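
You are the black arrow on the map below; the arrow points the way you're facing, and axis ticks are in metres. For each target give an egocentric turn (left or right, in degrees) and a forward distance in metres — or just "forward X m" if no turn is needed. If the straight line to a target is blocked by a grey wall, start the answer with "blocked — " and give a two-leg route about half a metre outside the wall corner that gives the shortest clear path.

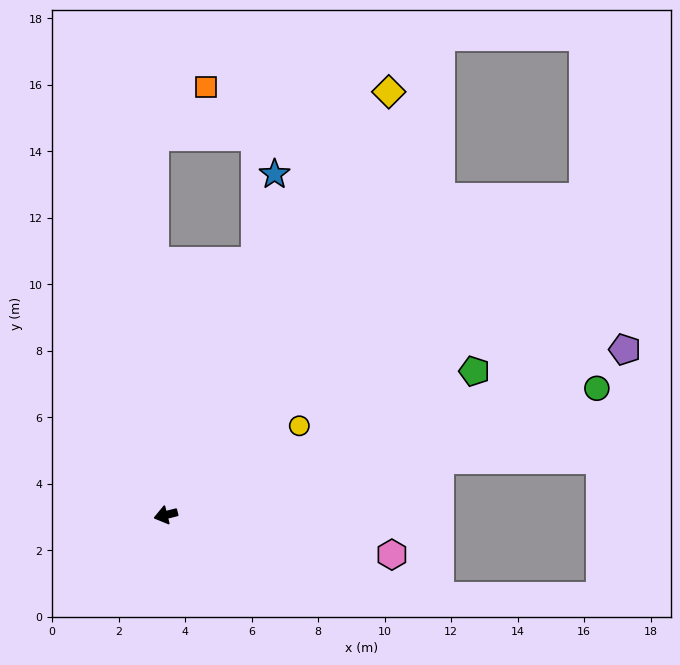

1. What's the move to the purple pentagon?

turn right 174°, forward 14.7 m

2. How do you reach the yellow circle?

turn right 160°, forward 4.8 m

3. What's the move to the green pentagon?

turn right 169°, forward 10.2 m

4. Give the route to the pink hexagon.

turn left 156°, forward 6.9 m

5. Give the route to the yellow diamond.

turn right 132°, forward 14.4 m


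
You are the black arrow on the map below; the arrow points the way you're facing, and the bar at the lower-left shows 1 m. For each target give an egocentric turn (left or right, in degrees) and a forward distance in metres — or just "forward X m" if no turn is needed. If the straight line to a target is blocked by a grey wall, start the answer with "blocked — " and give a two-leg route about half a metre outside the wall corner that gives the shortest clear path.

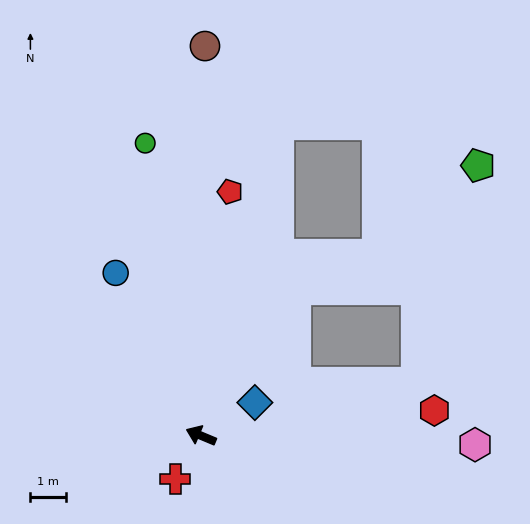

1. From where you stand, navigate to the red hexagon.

turn right 151°, forward 6.6 m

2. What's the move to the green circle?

turn right 57°, forward 8.4 m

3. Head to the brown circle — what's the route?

turn right 68°, forward 11.0 m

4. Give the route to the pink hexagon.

turn right 159°, forward 7.7 m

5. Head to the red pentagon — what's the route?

turn right 74°, forward 6.9 m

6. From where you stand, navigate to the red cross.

turn left 82°, forward 1.4 m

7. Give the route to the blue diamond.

turn right 126°, forward 1.8 m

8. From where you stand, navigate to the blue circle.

turn right 40°, forward 5.2 m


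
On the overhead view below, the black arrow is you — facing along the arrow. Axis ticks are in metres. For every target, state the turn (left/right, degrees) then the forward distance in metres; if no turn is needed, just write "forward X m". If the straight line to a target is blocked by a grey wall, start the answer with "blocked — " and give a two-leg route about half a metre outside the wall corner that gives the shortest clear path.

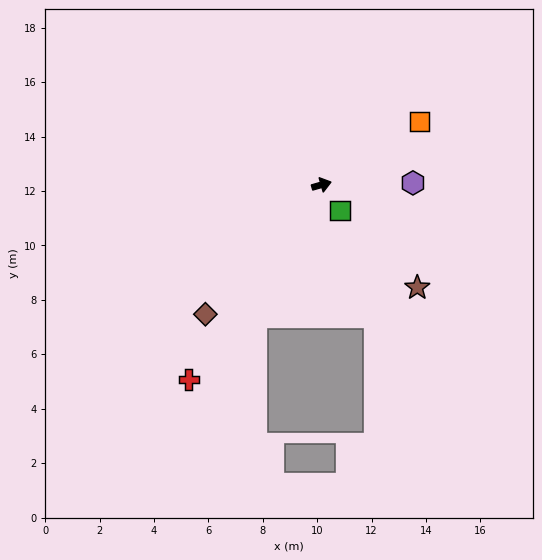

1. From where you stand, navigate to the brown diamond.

turn right 148°, forward 6.4 m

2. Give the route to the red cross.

turn right 140°, forward 8.7 m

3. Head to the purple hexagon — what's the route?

turn right 15°, forward 3.4 m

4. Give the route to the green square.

turn right 70°, forward 1.2 m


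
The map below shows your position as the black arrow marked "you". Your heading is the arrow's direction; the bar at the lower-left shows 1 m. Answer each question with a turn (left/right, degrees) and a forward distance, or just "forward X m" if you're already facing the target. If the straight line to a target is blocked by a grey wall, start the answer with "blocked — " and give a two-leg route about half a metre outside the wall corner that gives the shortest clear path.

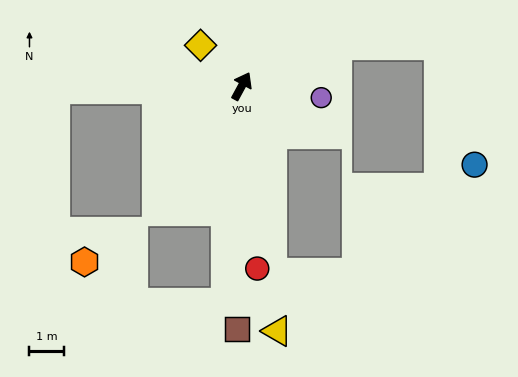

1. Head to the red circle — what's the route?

turn right 147°, forward 5.4 m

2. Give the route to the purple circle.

turn right 70°, forward 2.4 m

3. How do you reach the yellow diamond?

turn left 74°, forward 1.7 m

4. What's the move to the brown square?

turn right 153°, forward 7.1 m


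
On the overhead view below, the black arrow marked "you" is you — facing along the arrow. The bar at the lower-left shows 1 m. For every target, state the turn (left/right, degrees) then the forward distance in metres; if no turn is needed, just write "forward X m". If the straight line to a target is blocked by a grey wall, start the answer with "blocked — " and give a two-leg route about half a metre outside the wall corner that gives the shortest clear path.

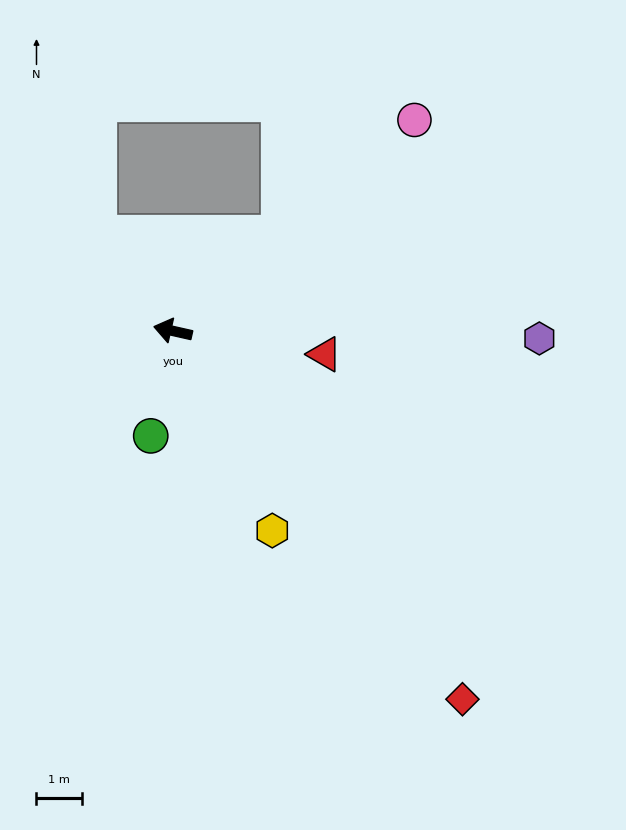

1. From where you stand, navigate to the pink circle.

turn right 126°, forward 7.0 m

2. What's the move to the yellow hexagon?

turn left 129°, forward 4.9 m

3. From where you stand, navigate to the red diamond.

turn left 141°, forward 10.2 m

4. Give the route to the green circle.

turn left 91°, forward 2.3 m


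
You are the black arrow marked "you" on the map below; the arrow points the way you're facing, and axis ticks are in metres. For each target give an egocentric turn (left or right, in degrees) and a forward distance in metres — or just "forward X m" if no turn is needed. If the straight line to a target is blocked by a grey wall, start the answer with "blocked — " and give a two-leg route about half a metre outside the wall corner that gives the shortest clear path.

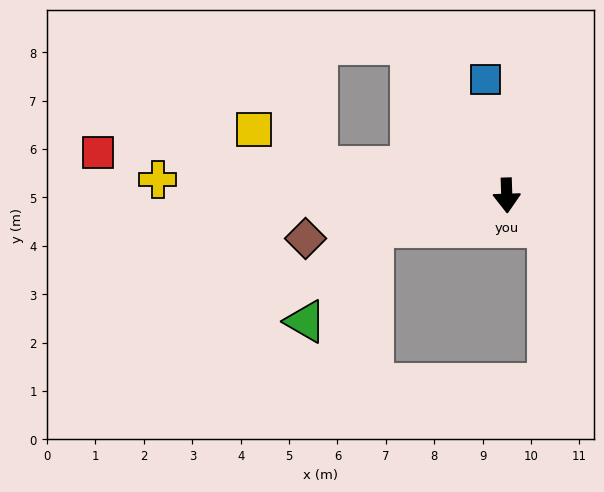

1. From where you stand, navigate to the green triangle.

blocked — turn right 78°, forward 2.8 m, then turn left 40°, forward 2.4 m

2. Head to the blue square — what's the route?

turn right 171°, forward 2.4 m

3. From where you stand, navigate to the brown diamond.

turn right 80°, forward 4.3 m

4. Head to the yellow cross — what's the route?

turn right 94°, forward 7.2 m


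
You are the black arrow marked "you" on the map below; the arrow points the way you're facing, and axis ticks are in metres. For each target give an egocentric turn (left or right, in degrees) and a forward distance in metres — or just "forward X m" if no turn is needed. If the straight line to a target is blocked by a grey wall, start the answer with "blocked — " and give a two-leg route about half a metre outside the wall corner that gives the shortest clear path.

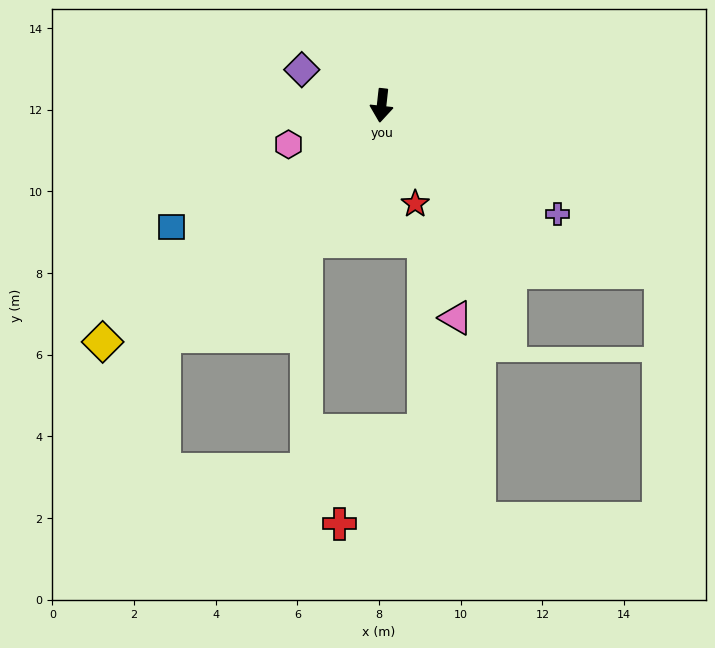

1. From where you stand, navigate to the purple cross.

turn left 65°, forward 5.1 m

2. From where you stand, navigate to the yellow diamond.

turn right 43°, forward 9.0 m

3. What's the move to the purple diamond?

turn right 108°, forward 2.1 m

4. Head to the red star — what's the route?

turn left 25°, forward 2.5 m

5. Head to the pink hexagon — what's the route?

turn right 61°, forward 2.5 m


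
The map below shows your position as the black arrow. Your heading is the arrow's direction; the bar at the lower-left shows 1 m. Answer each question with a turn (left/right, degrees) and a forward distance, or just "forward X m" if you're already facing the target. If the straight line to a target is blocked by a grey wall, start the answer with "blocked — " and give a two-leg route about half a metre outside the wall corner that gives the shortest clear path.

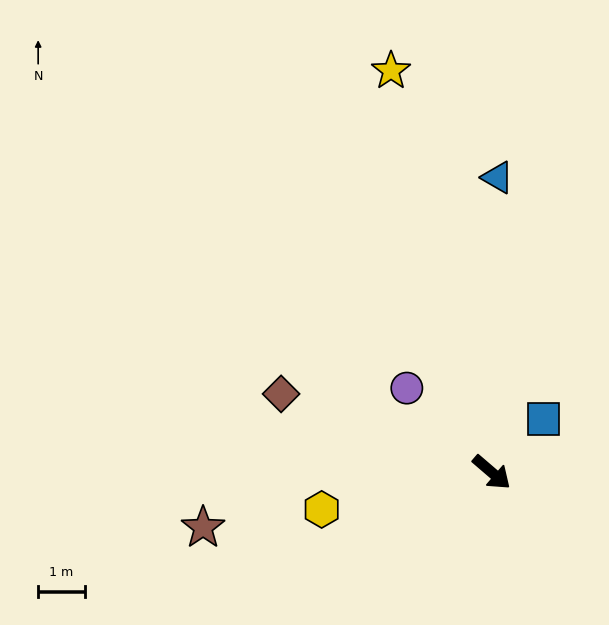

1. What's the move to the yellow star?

turn left 145°, forward 8.8 m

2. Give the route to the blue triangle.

turn left 130°, forward 6.3 m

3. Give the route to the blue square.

turn left 86°, forward 1.6 m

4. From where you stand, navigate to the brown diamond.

turn right 160°, forward 4.8 m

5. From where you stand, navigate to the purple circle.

turn left 176°, forward 2.6 m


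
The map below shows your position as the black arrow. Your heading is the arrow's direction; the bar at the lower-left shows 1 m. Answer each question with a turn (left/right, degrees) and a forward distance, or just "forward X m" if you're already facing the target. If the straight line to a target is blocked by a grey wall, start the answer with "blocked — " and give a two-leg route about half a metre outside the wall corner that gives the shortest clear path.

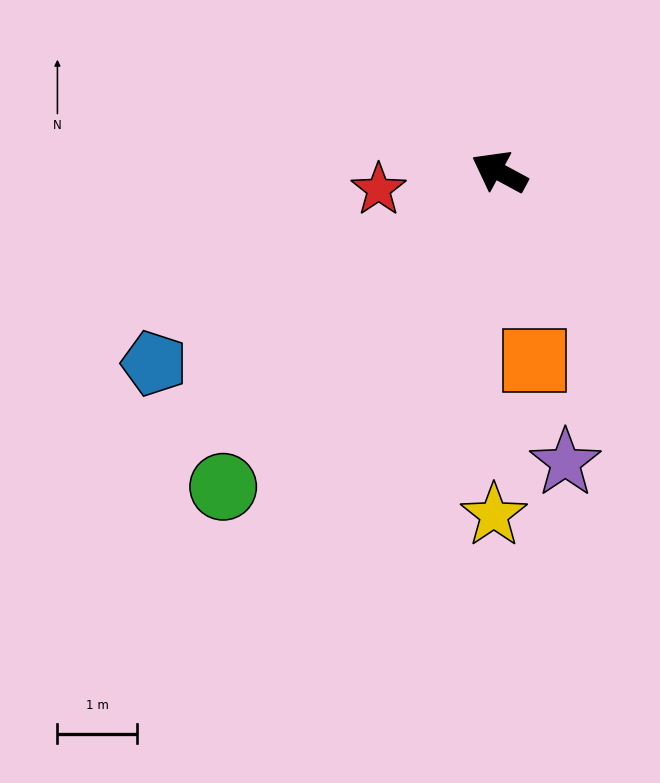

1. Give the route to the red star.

turn left 37°, forward 1.5 m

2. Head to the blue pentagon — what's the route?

turn left 57°, forward 4.9 m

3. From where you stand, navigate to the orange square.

turn left 129°, forward 2.4 m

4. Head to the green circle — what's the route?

turn left 77°, forward 5.2 m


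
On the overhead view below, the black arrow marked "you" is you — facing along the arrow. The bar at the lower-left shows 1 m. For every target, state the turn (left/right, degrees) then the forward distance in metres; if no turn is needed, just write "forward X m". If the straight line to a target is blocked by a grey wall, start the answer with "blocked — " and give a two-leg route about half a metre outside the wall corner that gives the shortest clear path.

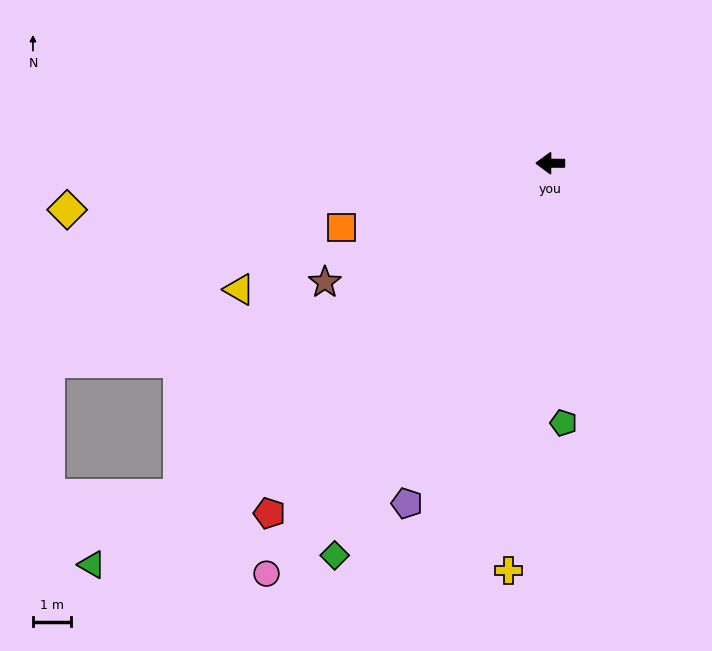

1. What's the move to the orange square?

turn left 17°, forward 5.7 m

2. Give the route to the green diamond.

turn left 61°, forward 11.7 m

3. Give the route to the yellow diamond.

turn left 6°, forward 12.7 m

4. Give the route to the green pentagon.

turn left 93°, forward 6.8 m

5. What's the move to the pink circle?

turn left 56°, forward 13.1 m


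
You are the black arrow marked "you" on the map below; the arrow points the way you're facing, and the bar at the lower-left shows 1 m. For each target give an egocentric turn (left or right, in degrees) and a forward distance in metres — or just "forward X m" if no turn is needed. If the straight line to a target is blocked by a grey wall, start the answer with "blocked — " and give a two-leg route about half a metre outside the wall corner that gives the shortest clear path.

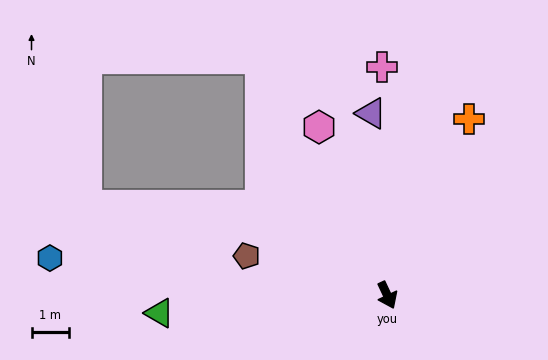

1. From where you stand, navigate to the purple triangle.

turn left 160°, forward 4.9 m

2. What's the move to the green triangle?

turn right 111°, forward 6.2 m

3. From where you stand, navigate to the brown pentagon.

turn right 131°, forward 3.9 m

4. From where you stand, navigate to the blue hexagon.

turn right 121°, forward 9.1 m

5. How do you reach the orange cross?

turn left 130°, forward 5.2 m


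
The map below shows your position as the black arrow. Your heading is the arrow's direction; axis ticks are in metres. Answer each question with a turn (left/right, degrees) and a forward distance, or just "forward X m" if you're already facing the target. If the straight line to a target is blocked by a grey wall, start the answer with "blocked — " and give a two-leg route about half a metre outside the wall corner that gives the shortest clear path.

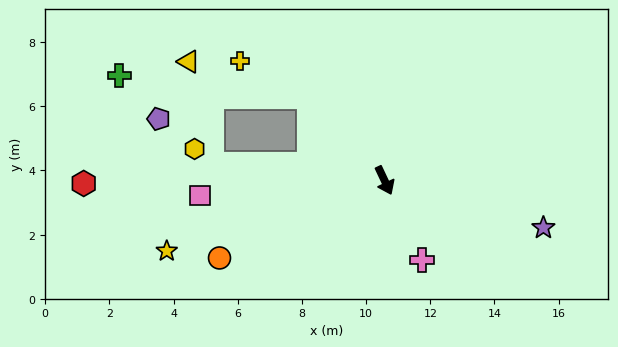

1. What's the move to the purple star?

turn left 48°, forward 5.2 m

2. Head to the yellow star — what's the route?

turn right 97°, forward 7.1 m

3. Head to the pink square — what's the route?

turn right 111°, forward 5.8 m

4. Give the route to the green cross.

blocked — turn right 164°, forward 3.5 m, then turn left 43°, forward 6.0 m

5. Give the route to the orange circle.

turn right 90°, forward 5.7 m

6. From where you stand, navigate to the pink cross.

forward 2.8 m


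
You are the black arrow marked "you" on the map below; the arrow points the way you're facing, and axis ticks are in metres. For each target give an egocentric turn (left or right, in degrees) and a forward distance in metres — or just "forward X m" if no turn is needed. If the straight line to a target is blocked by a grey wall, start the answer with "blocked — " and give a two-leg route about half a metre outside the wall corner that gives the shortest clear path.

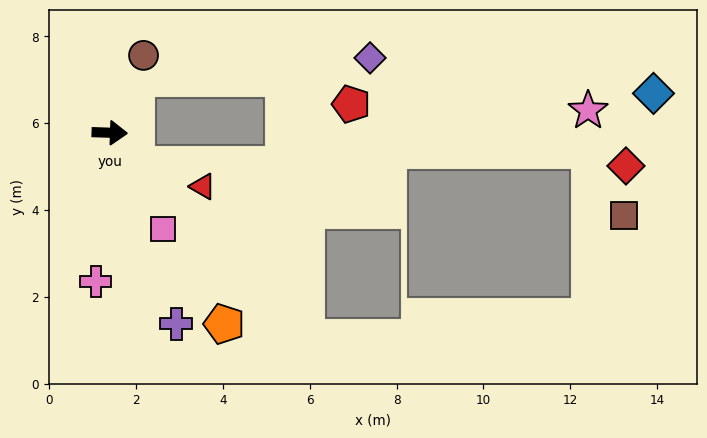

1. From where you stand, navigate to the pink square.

turn right 59°, forward 2.5 m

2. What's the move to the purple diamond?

blocked — turn left 66°, forward 1.4 m, then turn right 59°, forward 5.4 m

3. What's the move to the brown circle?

turn left 68°, forward 1.9 m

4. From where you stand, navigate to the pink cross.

turn right 93°, forward 3.4 m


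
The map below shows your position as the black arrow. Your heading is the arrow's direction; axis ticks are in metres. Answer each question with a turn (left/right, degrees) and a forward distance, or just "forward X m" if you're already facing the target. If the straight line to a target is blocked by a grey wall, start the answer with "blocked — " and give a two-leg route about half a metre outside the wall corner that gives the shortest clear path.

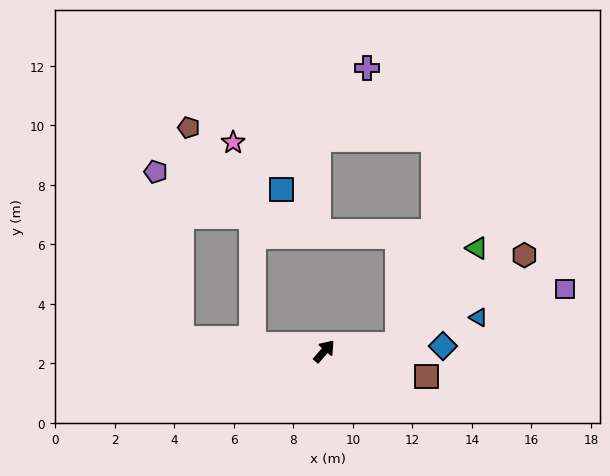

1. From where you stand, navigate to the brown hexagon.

blocked — turn right 44°, forward 2.5 m, then turn left 30°, forward 5.2 m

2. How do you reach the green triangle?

blocked — turn right 44°, forward 2.5 m, then turn left 46°, forward 4.2 m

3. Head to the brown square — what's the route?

turn right 63°, forward 3.5 m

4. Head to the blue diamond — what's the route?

turn right 46°, forward 4.0 m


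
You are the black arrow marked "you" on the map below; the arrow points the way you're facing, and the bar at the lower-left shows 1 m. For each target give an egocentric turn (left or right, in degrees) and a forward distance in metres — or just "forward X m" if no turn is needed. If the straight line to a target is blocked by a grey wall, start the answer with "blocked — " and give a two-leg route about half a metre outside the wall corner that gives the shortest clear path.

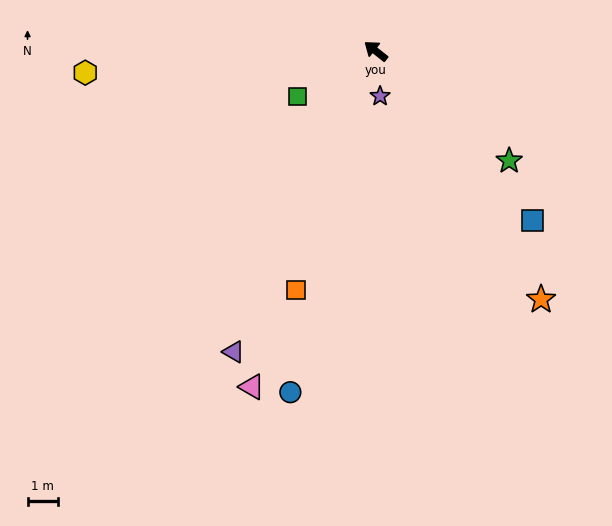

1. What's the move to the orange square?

turn left 110°, forward 8.4 m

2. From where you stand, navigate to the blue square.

turn left 171°, forward 7.7 m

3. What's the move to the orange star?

turn left 162°, forward 9.9 m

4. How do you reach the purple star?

turn left 134°, forward 1.5 m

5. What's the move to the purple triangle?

turn left 103°, forward 11.1 m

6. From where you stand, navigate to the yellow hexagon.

turn left 43°, forward 9.7 m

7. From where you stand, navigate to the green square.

turn left 69°, forward 3.0 m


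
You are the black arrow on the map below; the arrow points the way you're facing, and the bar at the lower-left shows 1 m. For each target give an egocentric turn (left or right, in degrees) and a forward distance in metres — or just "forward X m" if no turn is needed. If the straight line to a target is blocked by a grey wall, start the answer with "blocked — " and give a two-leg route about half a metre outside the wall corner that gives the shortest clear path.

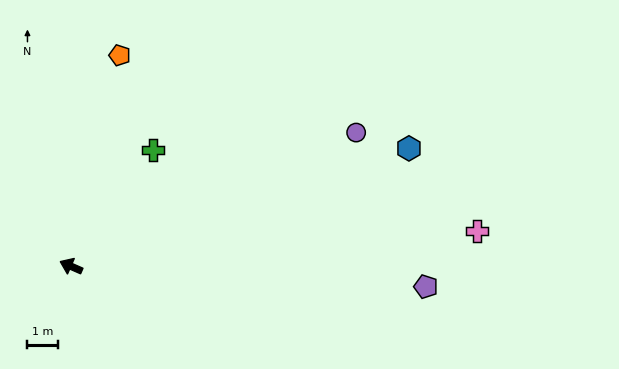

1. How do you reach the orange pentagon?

turn right 79°, forward 7.0 m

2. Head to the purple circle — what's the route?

turn right 131°, forward 10.2 m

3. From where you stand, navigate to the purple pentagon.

turn right 160°, forward 11.5 m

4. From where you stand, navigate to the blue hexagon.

turn right 137°, forward 11.6 m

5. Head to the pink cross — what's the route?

turn right 151°, forward 13.2 m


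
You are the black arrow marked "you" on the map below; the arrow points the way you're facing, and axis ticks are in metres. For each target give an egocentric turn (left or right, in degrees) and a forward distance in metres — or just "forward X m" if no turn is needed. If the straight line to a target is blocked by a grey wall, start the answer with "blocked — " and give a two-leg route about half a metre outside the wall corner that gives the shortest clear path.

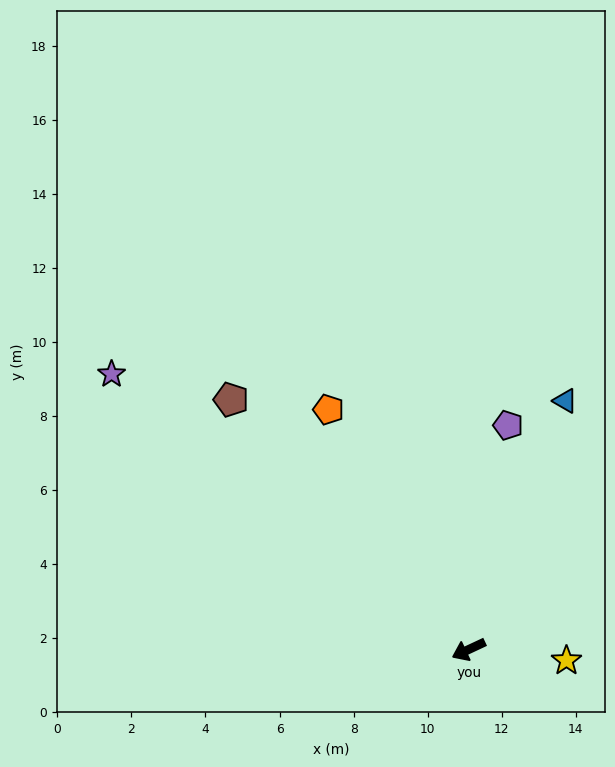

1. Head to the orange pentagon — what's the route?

turn right 85°, forward 7.5 m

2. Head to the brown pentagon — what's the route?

turn right 72°, forward 9.3 m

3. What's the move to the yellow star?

turn left 148°, forward 2.7 m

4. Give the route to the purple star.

turn right 63°, forward 12.2 m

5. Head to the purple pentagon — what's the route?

turn right 125°, forward 6.1 m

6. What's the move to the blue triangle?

turn right 136°, forward 7.2 m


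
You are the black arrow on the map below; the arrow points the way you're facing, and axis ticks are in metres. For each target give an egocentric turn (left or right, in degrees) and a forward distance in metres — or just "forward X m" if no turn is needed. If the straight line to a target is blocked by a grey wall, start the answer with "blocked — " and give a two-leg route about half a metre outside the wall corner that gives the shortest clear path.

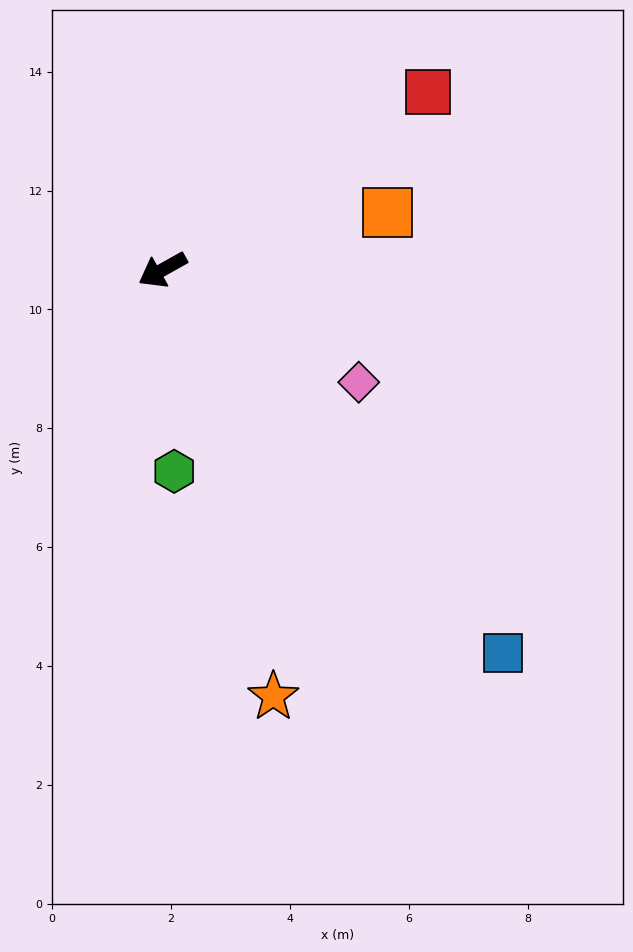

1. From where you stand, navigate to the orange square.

turn left 165°, forward 3.9 m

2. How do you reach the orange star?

turn left 75°, forward 7.4 m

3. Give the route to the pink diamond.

turn left 121°, forward 3.8 m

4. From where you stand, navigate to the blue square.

turn left 102°, forward 8.6 m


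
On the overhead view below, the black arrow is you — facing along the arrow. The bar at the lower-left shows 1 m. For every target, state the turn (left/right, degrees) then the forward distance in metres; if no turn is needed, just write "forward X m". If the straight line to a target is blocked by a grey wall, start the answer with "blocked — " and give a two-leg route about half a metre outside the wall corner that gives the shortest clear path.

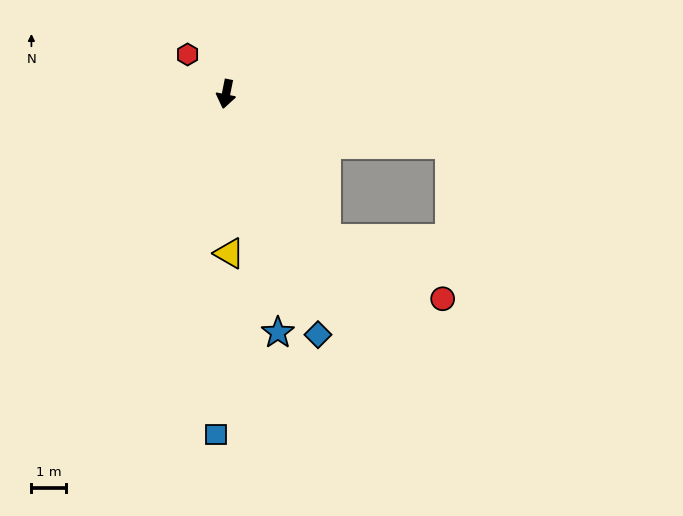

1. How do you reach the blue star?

turn left 24°, forward 7.0 m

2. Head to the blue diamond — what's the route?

turn left 32°, forward 7.4 m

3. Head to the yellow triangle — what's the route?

turn left 13°, forward 4.6 m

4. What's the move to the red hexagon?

turn right 124°, forward 1.6 m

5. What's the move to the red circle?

blocked — turn left 46°, forward 5.1 m, then turn left 28°, forward 3.8 m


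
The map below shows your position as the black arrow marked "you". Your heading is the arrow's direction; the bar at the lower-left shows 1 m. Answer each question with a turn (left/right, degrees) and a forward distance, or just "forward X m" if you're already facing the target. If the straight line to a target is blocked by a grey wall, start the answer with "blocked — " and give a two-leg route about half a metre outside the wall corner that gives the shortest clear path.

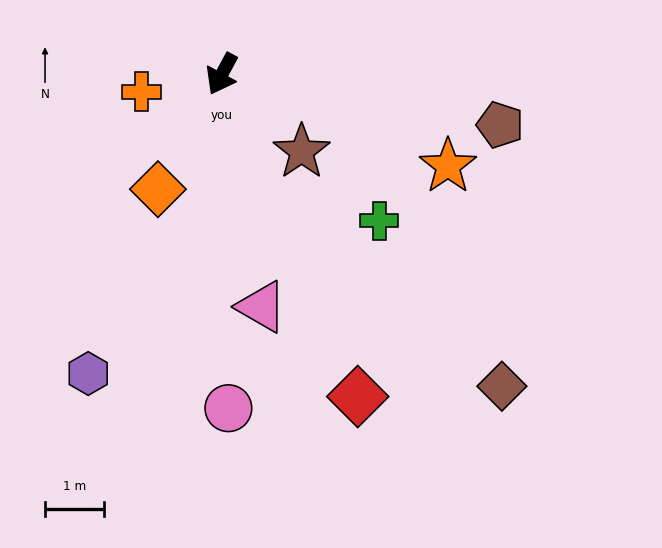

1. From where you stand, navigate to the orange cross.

turn right 49°, forward 1.4 m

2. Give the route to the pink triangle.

turn left 38°, forward 4.0 m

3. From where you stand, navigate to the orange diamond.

forward 2.2 m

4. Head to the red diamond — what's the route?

turn left 51°, forward 5.9 m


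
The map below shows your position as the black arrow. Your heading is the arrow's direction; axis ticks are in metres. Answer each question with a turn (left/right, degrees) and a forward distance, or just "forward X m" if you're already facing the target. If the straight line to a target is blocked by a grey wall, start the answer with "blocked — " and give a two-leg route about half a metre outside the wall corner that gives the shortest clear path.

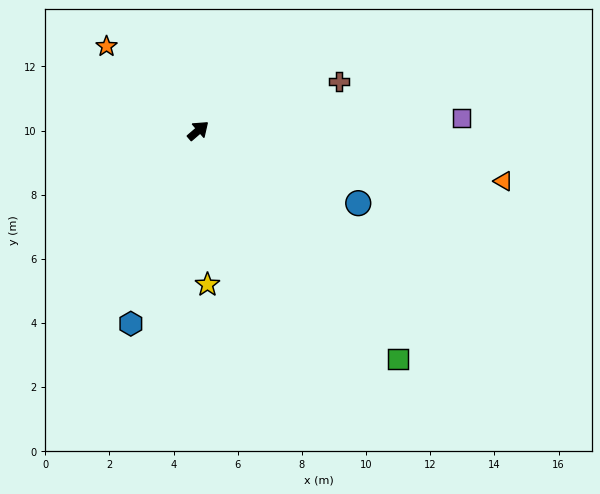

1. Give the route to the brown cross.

turn right 22°, forward 4.6 m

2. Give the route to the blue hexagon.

turn right 150°, forward 6.4 m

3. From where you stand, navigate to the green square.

turn right 90°, forward 9.5 m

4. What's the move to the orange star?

turn left 97°, forward 3.9 m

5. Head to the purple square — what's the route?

turn right 38°, forward 8.2 m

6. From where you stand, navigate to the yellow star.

turn right 127°, forward 4.8 m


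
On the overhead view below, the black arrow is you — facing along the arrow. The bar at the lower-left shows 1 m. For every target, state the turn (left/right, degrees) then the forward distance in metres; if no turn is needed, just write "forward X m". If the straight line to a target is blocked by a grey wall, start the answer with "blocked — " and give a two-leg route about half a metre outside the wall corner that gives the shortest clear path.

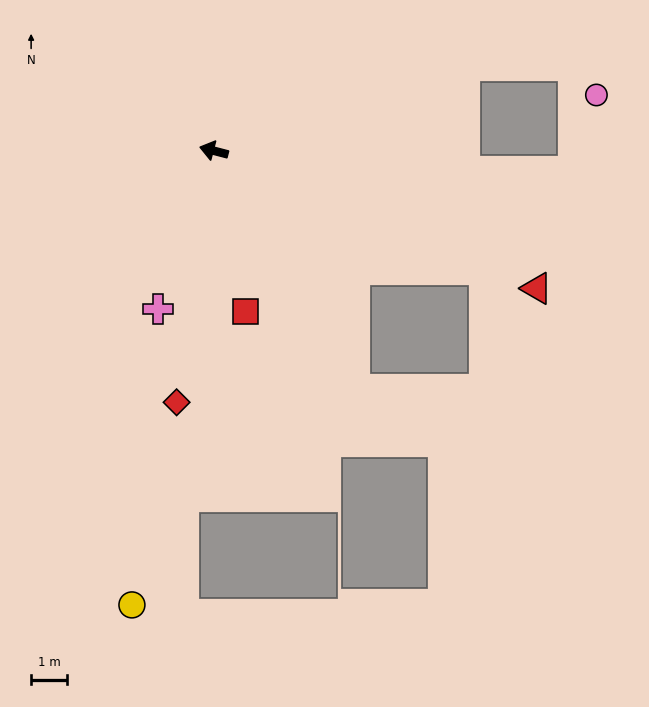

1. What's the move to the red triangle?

turn left 172°, forward 9.7 m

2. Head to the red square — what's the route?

turn left 116°, forward 4.5 m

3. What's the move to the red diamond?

turn left 96°, forward 7.0 m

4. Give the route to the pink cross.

turn left 85°, forward 4.6 m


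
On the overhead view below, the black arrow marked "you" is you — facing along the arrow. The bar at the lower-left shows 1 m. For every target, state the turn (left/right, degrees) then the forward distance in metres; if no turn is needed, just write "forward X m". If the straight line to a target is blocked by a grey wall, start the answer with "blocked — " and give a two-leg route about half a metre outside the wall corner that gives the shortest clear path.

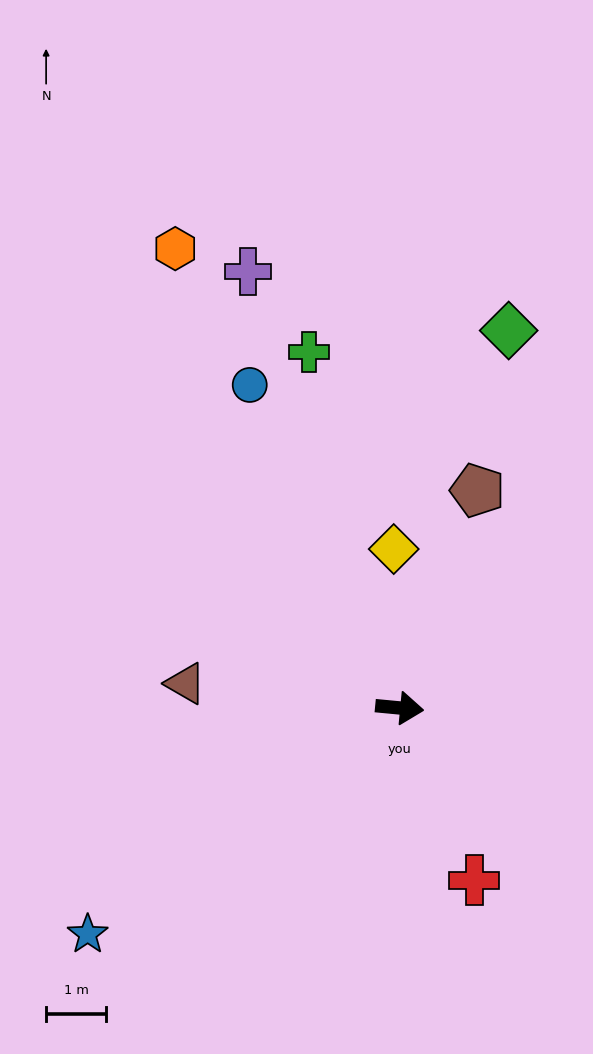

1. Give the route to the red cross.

turn right 61°, forward 3.1 m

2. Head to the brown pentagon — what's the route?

turn left 76°, forward 3.9 m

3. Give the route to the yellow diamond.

turn left 98°, forward 2.7 m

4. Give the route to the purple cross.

turn left 115°, forward 7.7 m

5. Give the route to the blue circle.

turn left 120°, forward 6.0 m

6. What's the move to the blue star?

turn right 139°, forward 6.5 m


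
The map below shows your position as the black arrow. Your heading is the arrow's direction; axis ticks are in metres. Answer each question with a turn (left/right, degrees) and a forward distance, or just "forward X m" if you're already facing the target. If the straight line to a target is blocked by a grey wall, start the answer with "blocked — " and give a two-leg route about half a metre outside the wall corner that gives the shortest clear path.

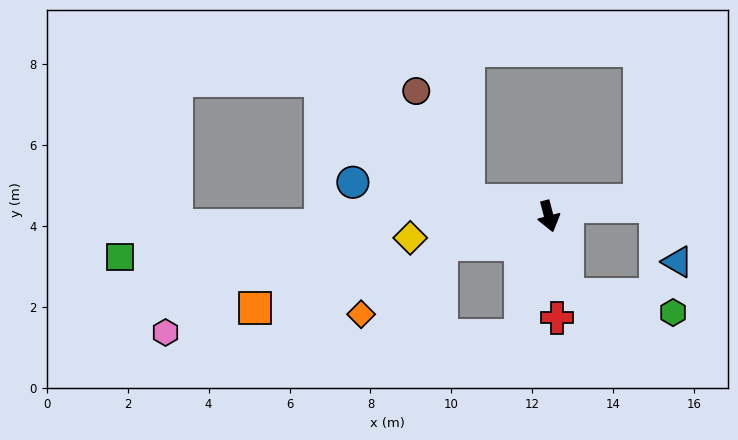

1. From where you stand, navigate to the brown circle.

blocked — turn right 115°, forward 2.0 m, then turn right 55°, forward 3.0 m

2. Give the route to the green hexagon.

blocked — forward 2.0 m, then turn left 66°, forward 2.7 m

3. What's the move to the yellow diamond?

turn right 96°, forward 3.5 m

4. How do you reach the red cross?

turn right 10°, forward 2.5 m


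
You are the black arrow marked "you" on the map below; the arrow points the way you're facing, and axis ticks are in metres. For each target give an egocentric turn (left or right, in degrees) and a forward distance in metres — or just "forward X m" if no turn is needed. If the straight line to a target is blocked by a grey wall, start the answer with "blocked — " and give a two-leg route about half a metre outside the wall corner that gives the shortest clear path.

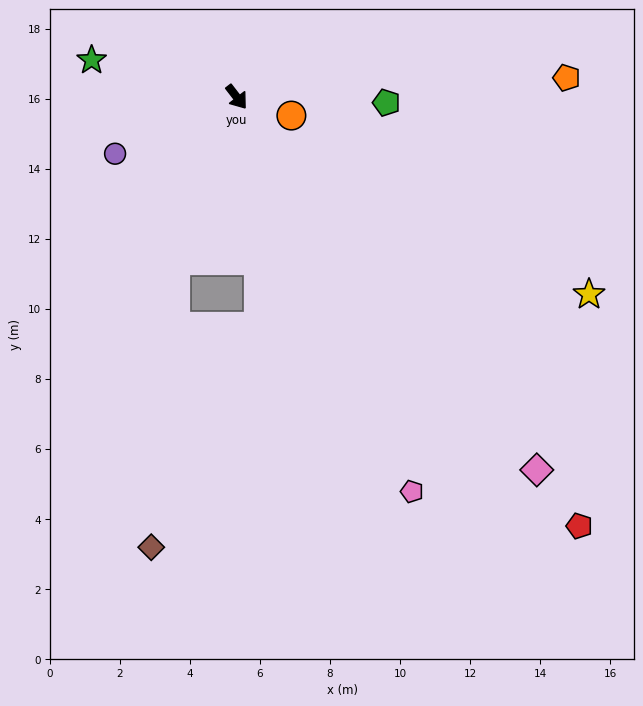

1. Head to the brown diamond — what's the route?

blocked — turn right 58°, forward 5.0 m, then turn left 15°, forward 8.2 m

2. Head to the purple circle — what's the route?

turn right 103°, forward 3.8 m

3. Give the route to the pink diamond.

forward 13.7 m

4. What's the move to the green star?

turn right 142°, forward 4.3 m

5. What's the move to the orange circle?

turn left 34°, forward 1.6 m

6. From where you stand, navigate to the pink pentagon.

turn right 14°, forward 12.3 m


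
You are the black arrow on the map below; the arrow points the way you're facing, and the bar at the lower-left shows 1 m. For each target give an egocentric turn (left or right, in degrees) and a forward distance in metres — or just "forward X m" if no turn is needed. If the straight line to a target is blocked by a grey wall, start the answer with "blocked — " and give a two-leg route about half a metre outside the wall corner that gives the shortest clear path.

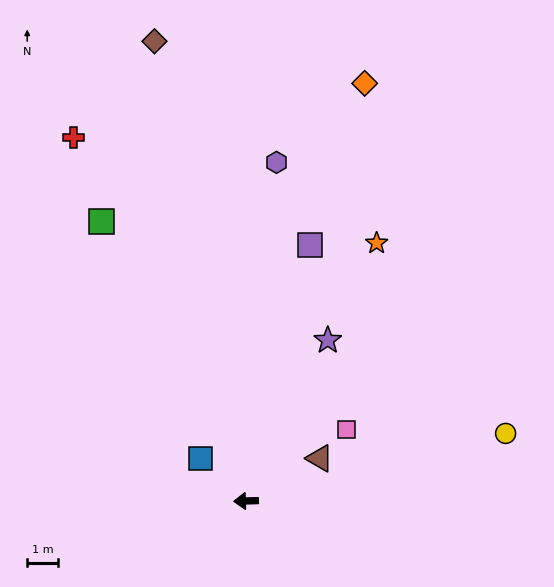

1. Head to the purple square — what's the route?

turn right 106°, forward 8.7 m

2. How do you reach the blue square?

turn right 45°, forward 2.0 m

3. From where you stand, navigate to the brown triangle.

turn right 152°, forward 2.8 m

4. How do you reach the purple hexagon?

turn right 97°, forward 11.2 m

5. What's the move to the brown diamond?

turn right 80°, forward 15.4 m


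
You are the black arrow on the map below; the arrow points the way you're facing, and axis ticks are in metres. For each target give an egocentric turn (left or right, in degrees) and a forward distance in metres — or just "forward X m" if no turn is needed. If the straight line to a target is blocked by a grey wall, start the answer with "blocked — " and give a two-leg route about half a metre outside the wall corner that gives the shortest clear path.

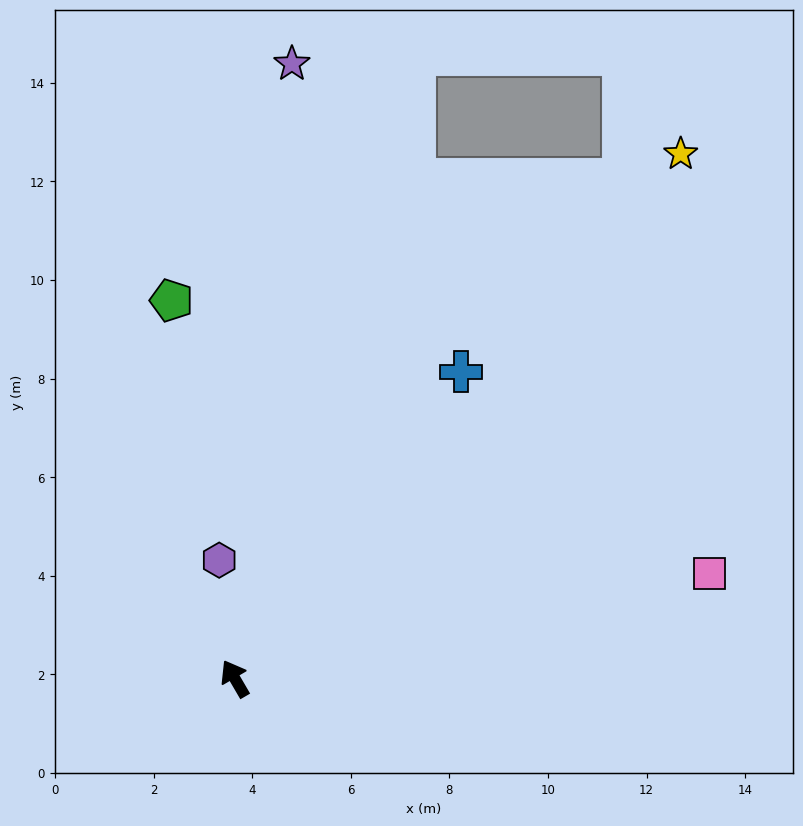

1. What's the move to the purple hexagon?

turn right 23°, forward 2.4 m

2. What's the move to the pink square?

turn right 108°, forward 9.9 m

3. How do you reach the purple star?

turn right 36°, forward 12.5 m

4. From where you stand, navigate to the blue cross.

turn right 67°, forward 7.7 m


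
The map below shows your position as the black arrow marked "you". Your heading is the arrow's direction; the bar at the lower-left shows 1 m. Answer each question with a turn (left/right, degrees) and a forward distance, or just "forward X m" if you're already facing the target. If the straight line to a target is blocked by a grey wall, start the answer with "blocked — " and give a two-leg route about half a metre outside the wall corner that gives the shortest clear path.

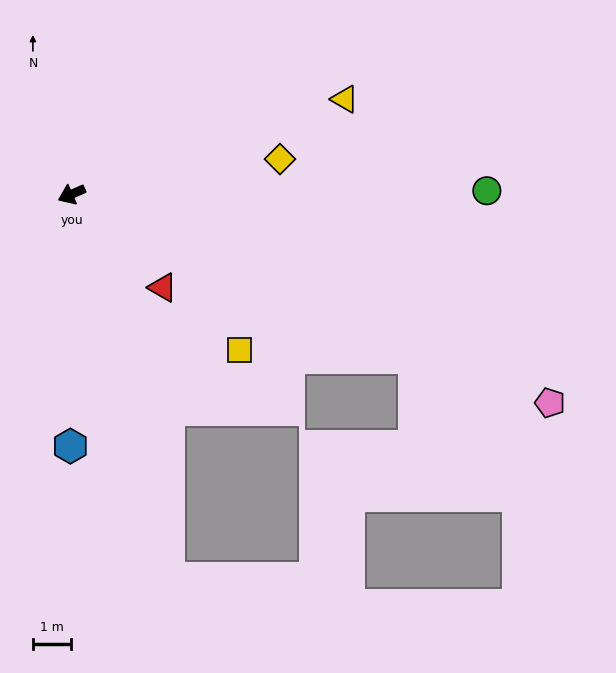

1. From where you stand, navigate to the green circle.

turn left 157°, forward 10.9 m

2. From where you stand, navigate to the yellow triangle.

turn left 175°, forward 7.6 m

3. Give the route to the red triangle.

turn left 111°, forward 3.4 m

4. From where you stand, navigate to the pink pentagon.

turn left 133°, forward 13.6 m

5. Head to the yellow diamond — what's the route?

turn left 166°, forward 5.5 m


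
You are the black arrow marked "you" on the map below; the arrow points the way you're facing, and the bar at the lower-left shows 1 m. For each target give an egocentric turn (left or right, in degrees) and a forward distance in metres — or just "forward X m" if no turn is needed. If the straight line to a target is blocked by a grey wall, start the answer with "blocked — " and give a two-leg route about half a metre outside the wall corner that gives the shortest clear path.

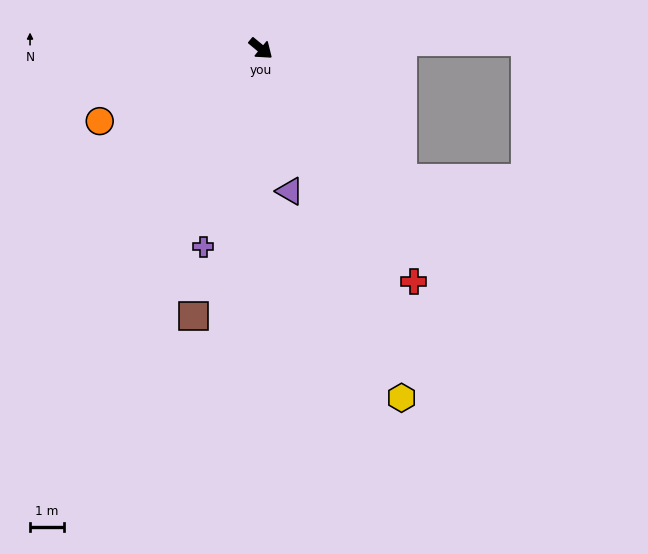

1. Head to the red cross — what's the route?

turn right 17°, forward 8.2 m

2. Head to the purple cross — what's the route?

turn right 67°, forward 6.1 m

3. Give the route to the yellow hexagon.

turn right 28°, forward 11.1 m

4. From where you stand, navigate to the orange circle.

turn right 116°, forward 5.2 m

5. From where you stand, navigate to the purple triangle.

turn right 39°, forward 4.3 m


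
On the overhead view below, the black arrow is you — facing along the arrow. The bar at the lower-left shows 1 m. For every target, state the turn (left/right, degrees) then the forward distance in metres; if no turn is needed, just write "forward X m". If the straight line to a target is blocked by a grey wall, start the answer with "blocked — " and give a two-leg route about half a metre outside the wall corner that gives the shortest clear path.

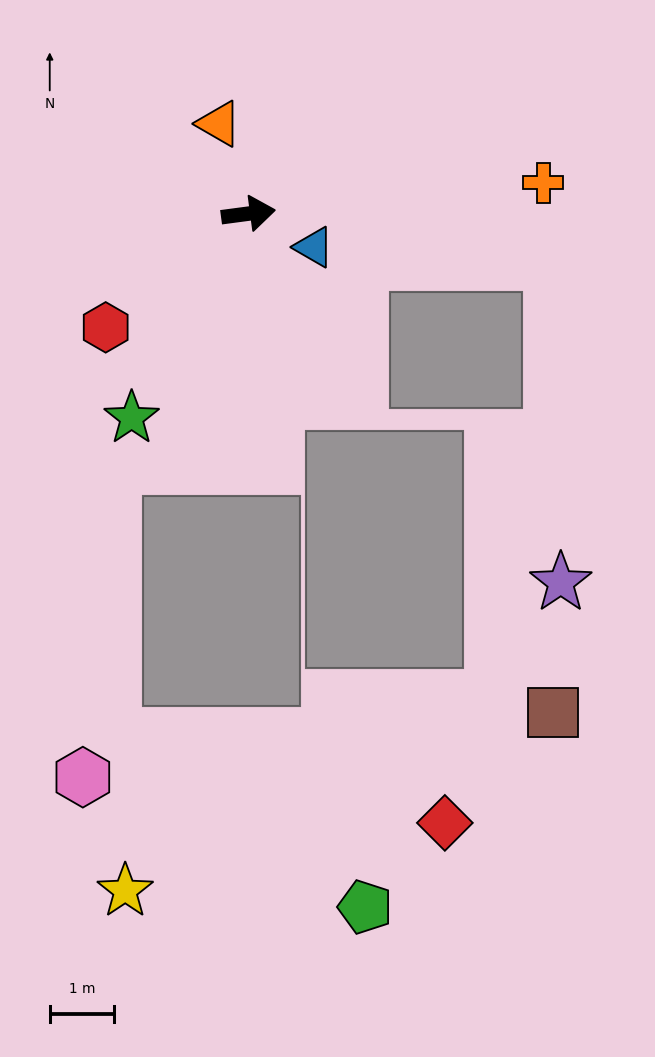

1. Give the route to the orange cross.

forward 4.6 m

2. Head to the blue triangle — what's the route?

turn right 35°, forward 1.1 m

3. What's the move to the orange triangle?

turn left 101°, forward 1.5 m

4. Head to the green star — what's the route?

turn right 127°, forward 3.6 m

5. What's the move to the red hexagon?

turn right 149°, forward 2.8 m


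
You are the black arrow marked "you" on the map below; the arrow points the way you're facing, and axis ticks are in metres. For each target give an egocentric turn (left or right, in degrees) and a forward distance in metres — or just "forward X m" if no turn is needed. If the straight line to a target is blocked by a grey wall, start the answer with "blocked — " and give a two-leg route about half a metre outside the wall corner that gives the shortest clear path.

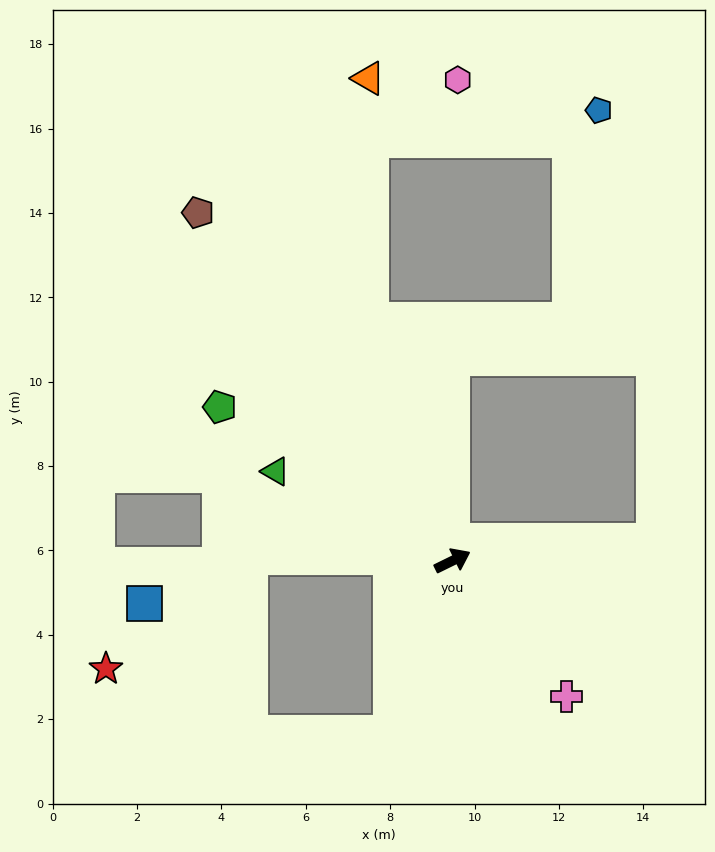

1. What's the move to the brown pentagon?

turn left 100°, forward 10.2 m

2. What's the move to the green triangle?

turn left 127°, forward 4.7 m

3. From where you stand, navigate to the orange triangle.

blocked — turn left 83°, forward 6.0 m, then turn right 19°, forward 5.7 m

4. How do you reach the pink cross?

turn right 76°, forward 4.2 m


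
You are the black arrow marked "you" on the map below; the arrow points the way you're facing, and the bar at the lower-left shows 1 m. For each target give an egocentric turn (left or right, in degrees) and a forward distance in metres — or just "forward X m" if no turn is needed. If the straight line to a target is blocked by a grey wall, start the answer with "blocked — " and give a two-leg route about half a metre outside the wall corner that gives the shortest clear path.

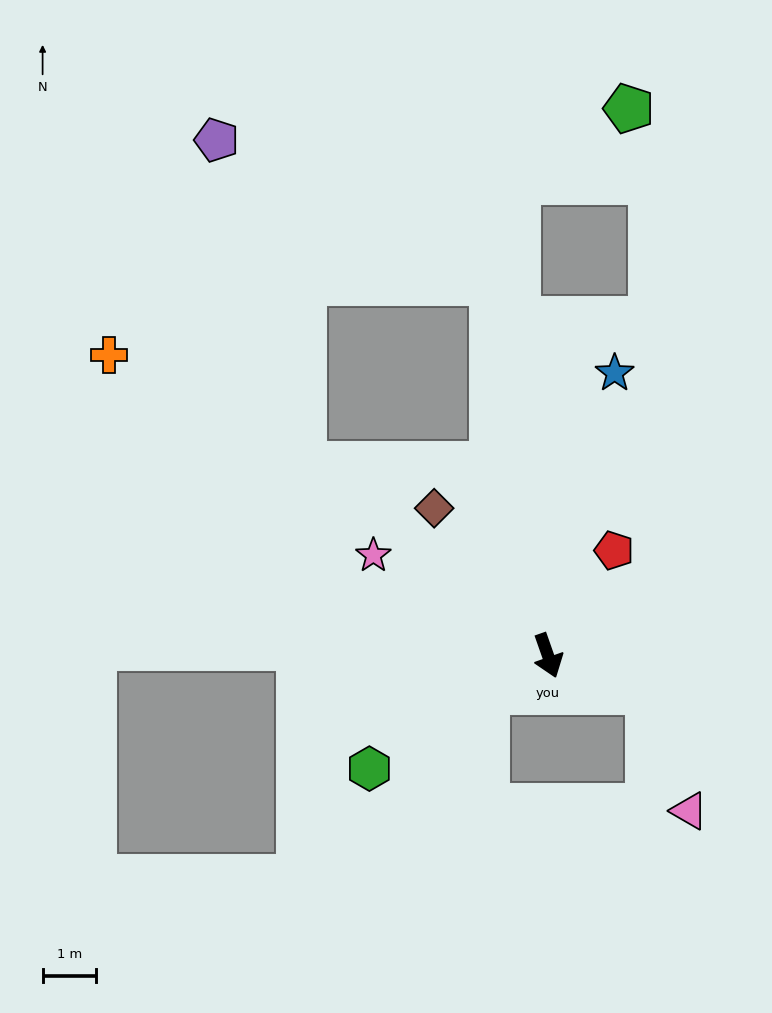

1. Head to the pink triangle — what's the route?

blocked — turn left 51°, forward 2.0 m, then turn right 51°, forward 2.3 m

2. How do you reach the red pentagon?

turn left 129°, forward 2.3 m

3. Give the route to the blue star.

turn left 147°, forward 5.4 m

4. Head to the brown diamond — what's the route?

turn right 162°, forward 3.5 m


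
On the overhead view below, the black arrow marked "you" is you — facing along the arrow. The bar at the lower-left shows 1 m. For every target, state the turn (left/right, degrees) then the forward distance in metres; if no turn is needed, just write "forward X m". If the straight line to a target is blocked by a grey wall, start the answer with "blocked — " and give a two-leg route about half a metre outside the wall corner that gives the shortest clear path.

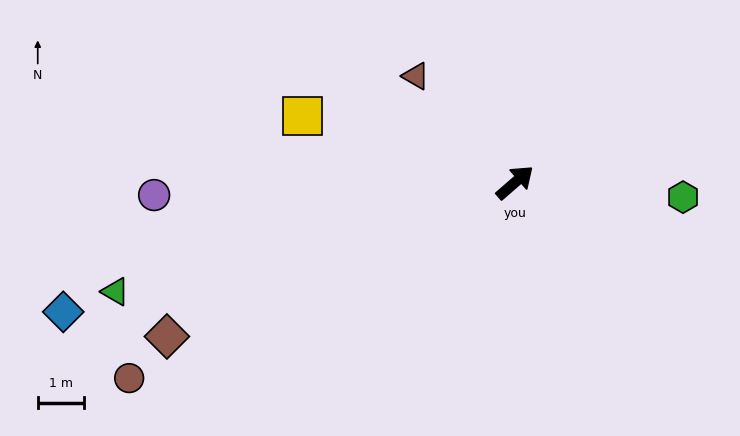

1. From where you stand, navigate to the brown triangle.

turn left 92°, forward 3.1 m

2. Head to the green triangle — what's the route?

turn left 154°, forward 9.0 m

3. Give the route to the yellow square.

turn left 122°, forward 4.8 m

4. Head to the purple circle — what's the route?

turn left 141°, forward 7.8 m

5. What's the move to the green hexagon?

turn right 46°, forward 3.7 m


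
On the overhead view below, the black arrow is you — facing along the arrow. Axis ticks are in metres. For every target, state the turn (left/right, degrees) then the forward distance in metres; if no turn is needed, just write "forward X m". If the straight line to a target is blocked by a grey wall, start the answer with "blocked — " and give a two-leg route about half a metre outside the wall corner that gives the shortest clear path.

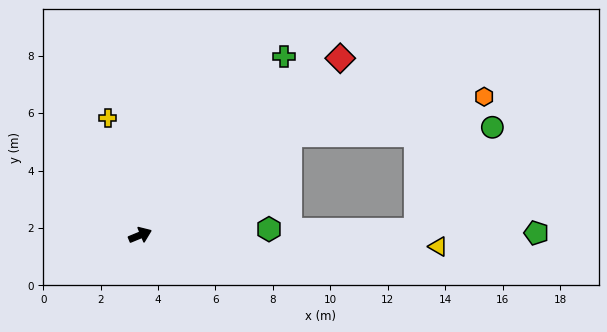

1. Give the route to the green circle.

blocked — turn left 11°, forward 6.3 m, then turn right 31°, forward 7.0 m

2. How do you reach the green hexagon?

turn right 20°, forward 4.5 m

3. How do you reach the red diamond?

turn left 19°, forward 9.3 m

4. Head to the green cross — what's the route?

turn left 29°, forward 8.0 m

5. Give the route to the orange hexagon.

blocked — turn left 11°, forward 6.3 m, then turn right 22°, forward 6.9 m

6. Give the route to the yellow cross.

turn left 83°, forward 4.2 m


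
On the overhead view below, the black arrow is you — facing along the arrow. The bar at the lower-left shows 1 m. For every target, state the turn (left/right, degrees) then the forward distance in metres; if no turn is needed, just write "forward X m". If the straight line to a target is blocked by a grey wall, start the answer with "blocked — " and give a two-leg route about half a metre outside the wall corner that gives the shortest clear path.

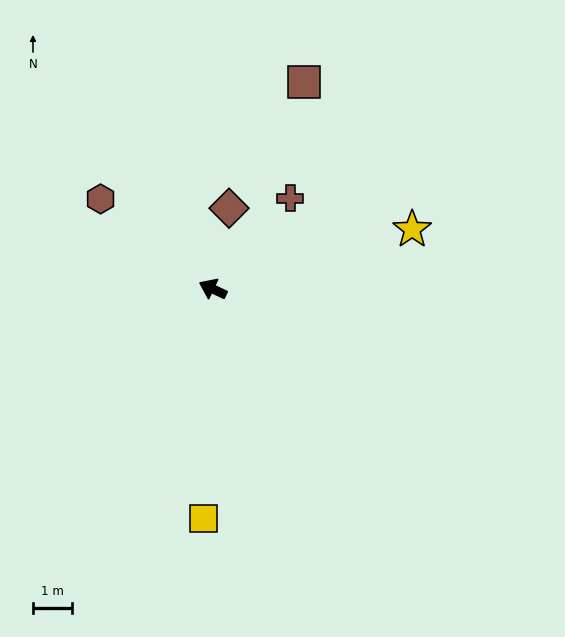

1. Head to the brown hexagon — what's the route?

turn right 14°, forward 3.7 m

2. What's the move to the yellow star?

turn right 138°, forward 5.3 m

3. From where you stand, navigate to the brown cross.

turn right 105°, forward 3.0 m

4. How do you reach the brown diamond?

turn right 76°, forward 2.1 m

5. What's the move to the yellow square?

turn left 113°, forward 5.9 m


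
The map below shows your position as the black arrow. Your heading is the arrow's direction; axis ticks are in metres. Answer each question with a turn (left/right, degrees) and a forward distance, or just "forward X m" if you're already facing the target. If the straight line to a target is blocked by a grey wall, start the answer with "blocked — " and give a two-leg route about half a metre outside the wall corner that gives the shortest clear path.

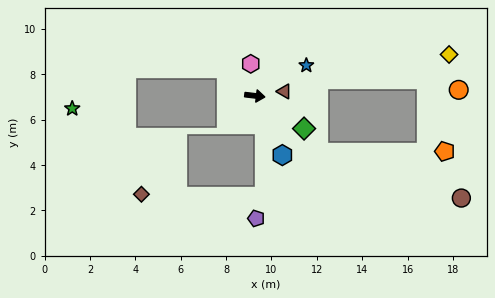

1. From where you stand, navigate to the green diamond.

turn right 27°, forward 2.6 m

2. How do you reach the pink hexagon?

turn left 104°, forward 1.4 m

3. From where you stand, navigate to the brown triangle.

turn left 15°, forward 1.3 m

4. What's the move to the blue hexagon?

turn right 58°, forward 2.9 m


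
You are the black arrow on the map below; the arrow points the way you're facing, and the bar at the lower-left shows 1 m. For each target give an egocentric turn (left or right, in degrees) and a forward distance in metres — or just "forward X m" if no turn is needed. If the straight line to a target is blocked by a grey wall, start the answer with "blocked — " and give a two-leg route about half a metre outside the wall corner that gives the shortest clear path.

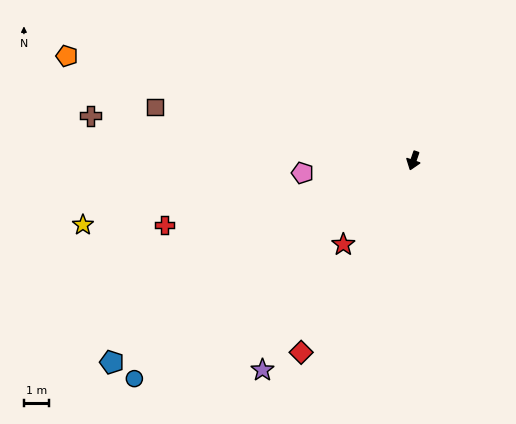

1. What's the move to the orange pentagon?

turn right 88°, forward 14.4 m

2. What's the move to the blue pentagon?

turn right 37°, forward 14.4 m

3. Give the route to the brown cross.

turn right 79°, forward 12.9 m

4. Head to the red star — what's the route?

turn right 21°, forward 4.3 m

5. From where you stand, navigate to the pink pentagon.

turn right 65°, forward 4.4 m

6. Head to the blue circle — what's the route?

turn right 33°, forward 14.1 m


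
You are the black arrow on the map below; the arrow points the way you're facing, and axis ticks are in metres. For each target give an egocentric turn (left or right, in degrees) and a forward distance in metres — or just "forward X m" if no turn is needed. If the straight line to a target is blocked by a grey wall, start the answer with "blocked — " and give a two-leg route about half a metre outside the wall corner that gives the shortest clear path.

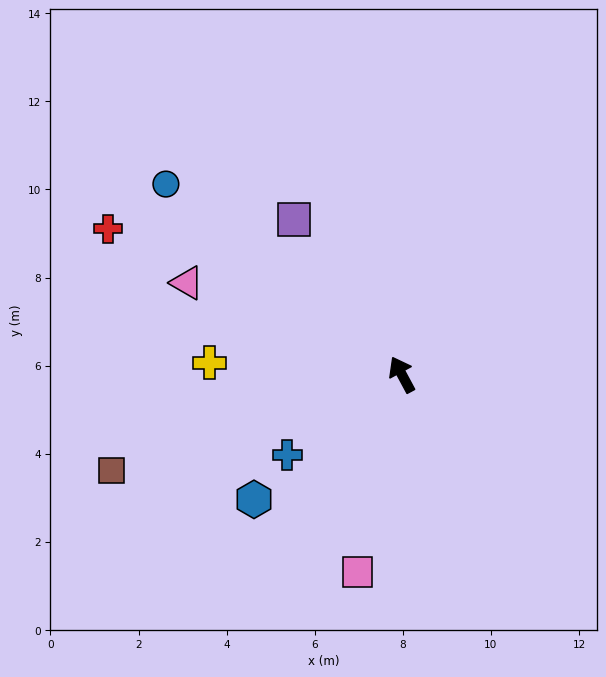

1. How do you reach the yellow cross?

turn left 58°, forward 4.4 m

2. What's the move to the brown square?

turn left 80°, forward 6.9 m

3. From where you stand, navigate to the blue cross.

turn left 97°, forward 3.2 m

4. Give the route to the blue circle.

turn left 23°, forward 6.9 m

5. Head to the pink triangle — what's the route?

turn left 39°, forward 5.3 m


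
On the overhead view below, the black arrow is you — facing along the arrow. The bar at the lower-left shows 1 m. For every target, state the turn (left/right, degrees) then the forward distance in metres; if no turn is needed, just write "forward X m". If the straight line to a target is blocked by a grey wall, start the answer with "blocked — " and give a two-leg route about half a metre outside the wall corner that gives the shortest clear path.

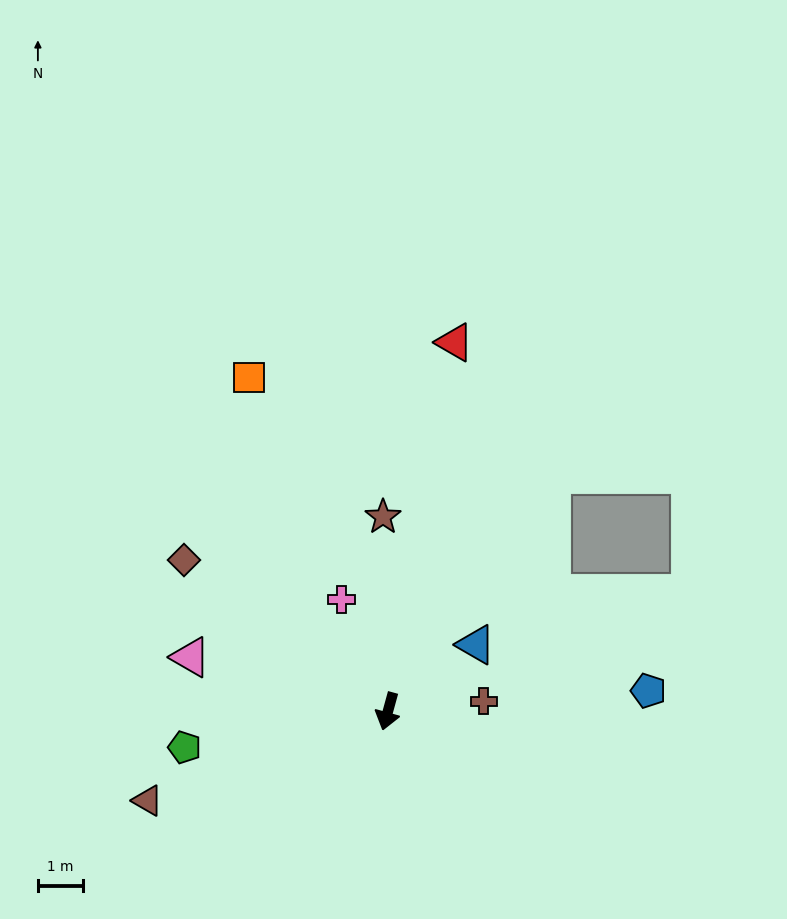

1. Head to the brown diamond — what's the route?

turn right 111°, forward 5.7 m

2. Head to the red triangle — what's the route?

turn right 175°, forward 8.4 m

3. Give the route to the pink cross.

turn right 142°, forward 2.7 m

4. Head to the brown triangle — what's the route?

turn right 54°, forward 5.7 m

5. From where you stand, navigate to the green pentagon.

turn right 65°, forward 4.6 m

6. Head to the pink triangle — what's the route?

turn right 90°, forward 4.6 m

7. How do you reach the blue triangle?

turn left 143°, forward 2.5 m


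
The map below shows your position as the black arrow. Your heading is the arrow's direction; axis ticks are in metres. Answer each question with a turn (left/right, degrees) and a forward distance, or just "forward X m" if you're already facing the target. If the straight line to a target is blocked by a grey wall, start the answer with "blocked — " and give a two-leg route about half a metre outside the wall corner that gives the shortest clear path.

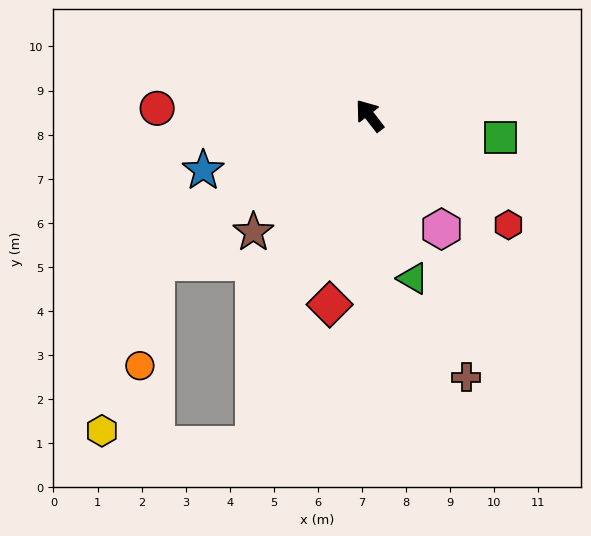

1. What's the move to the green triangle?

turn left 157°, forward 3.8 m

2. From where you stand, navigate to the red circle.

turn left 50°, forward 4.8 m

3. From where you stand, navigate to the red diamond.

turn left 130°, forward 4.4 m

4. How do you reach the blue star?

turn left 71°, forward 4.0 m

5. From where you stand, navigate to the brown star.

turn left 97°, forward 3.7 m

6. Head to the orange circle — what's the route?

blocked — turn left 87°, forward 5.9 m, then turn left 46°, forward 2.4 m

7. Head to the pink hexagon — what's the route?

turn left 175°, forward 3.1 m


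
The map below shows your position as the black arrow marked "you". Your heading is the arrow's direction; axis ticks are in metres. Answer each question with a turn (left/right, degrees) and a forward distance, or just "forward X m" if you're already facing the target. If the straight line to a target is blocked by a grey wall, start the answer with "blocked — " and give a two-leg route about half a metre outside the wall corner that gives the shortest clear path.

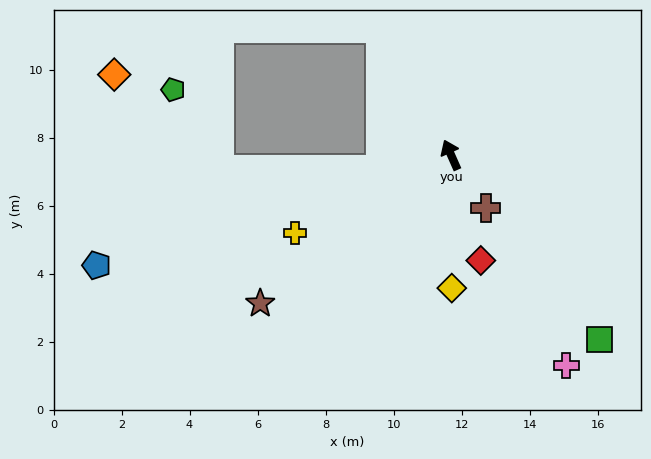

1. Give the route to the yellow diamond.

turn left 156°, forward 3.9 m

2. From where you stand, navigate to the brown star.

turn left 104°, forward 7.1 m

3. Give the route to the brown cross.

turn right 171°, forward 1.9 m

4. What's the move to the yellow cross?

turn left 93°, forward 5.1 m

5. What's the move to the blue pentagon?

turn left 83°, forward 10.9 m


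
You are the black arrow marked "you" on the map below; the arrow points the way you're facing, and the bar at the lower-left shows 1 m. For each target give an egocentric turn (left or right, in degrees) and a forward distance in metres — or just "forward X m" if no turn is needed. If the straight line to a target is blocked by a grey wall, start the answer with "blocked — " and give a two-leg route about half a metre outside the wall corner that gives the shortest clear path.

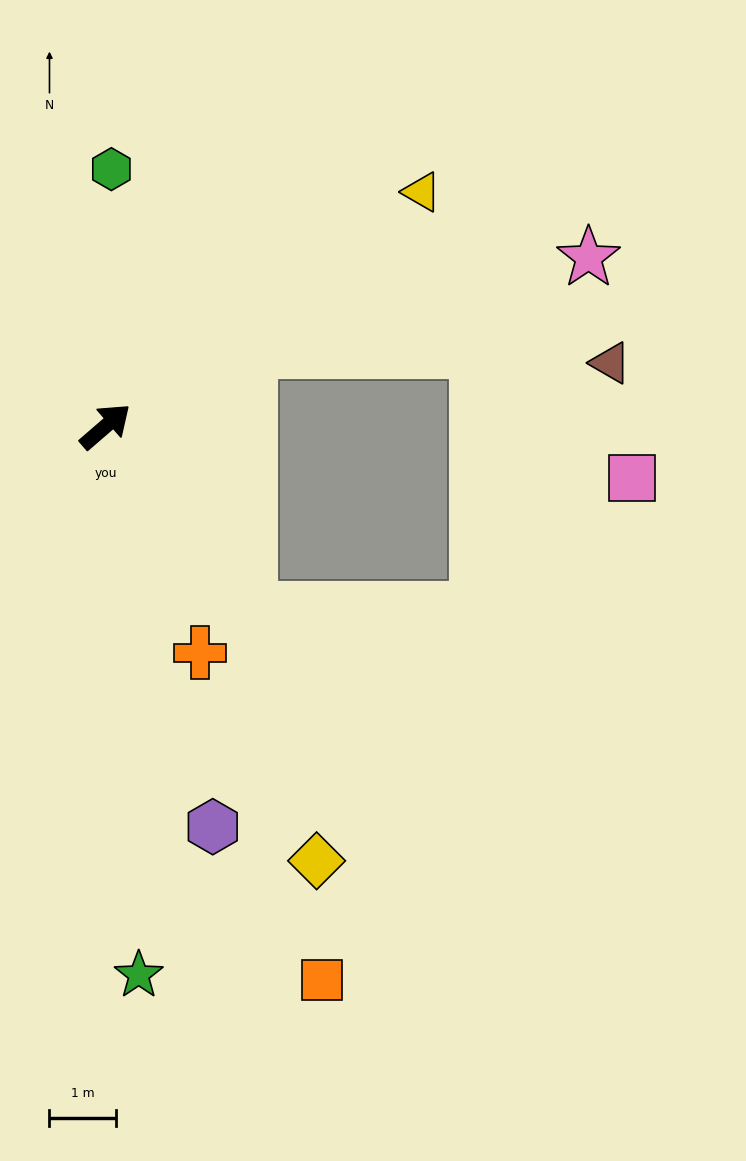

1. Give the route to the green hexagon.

turn left 48°, forward 3.9 m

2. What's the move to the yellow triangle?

turn right 4°, forward 6.0 m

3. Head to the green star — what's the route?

turn right 127°, forward 8.3 m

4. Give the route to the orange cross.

turn right 108°, forward 3.7 m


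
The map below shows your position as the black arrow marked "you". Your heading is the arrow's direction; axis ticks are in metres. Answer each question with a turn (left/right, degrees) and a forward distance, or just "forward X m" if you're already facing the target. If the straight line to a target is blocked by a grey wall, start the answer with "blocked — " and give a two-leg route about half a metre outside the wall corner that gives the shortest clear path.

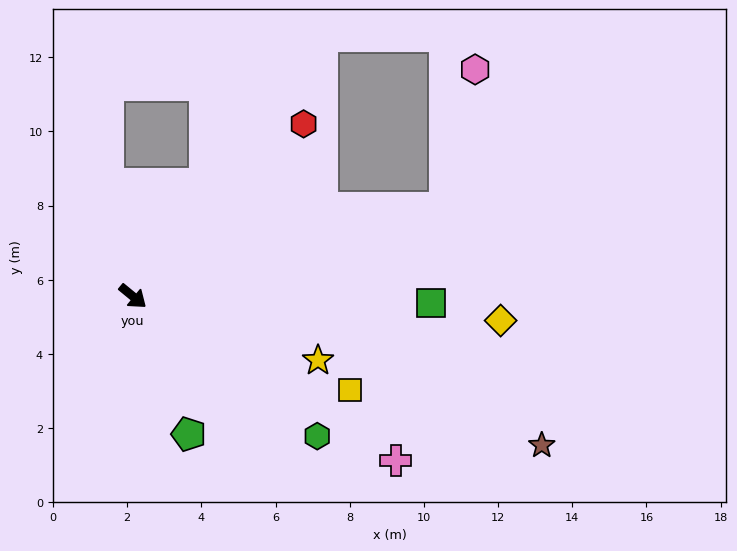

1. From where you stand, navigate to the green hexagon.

turn left 2°, forward 6.2 m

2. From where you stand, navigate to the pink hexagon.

blocked — turn left 55°, forward 8.7 m, then turn left 62°, forward 3.8 m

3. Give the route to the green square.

turn left 38°, forward 8.1 m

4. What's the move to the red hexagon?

turn left 85°, forward 6.5 m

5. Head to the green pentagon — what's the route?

turn right 29°, forward 4.0 m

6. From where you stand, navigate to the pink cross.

turn left 7°, forward 8.4 m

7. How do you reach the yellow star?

turn left 20°, forward 5.3 m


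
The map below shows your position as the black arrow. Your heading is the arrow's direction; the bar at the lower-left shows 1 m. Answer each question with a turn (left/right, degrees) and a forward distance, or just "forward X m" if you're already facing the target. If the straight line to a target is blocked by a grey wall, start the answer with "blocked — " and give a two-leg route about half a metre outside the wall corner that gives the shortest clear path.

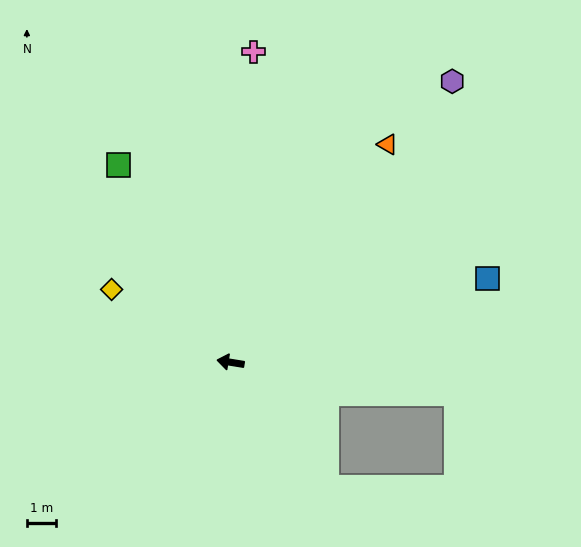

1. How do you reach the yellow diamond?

turn right 22°, forward 4.8 m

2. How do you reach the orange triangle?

turn right 117°, forward 9.3 m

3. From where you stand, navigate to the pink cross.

turn right 85°, forward 10.8 m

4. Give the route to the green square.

turn right 51°, forward 7.9 m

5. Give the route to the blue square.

turn right 153°, forward 9.4 m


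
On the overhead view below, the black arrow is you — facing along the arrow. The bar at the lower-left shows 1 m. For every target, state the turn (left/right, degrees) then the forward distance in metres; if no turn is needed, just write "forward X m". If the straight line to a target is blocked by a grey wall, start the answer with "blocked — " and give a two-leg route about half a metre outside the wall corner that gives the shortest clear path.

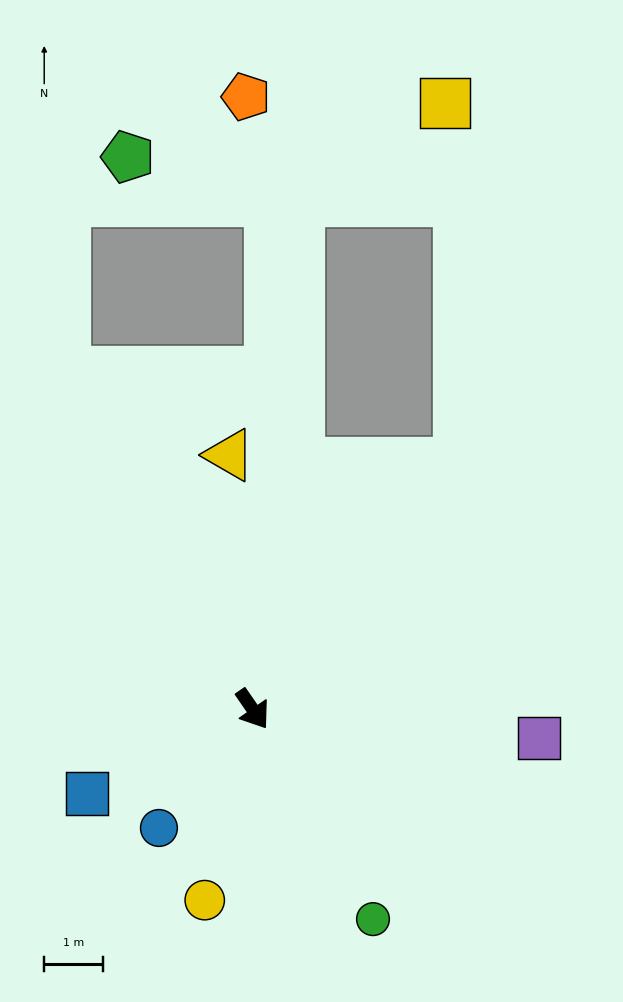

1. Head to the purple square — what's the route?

turn left 50°, forward 4.9 m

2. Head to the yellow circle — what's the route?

turn right 49°, forward 3.3 m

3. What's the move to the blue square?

turn right 98°, forward 3.1 m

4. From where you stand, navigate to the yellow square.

blocked — turn left 140°, forward 8.6 m, then turn right 51°, forward 3.0 m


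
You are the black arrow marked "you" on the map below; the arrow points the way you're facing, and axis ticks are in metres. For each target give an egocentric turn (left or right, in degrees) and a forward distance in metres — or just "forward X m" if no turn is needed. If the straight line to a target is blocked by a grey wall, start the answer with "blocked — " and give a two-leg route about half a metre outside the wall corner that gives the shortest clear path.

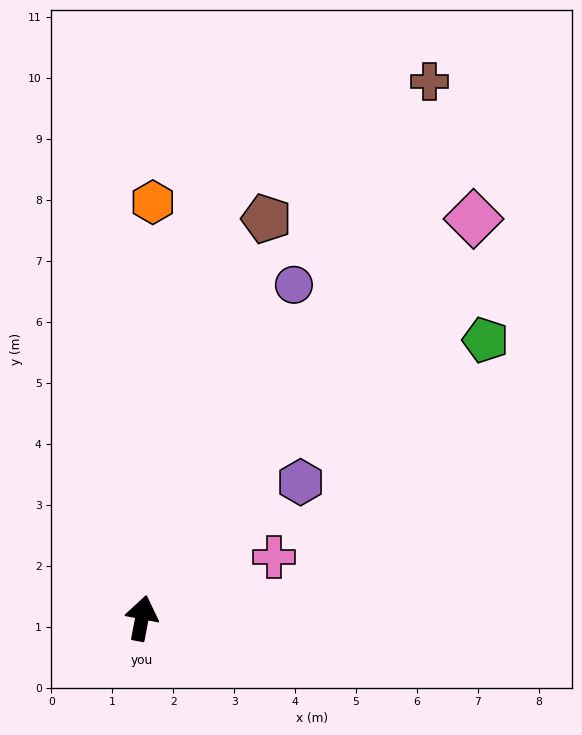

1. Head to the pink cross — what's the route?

turn right 54°, forward 2.4 m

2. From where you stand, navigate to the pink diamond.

turn right 29°, forward 8.5 m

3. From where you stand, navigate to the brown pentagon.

turn right 6°, forward 6.9 m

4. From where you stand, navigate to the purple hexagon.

turn right 39°, forward 3.4 m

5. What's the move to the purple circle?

turn right 14°, forward 6.0 m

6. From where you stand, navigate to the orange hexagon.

turn left 9°, forward 6.8 m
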